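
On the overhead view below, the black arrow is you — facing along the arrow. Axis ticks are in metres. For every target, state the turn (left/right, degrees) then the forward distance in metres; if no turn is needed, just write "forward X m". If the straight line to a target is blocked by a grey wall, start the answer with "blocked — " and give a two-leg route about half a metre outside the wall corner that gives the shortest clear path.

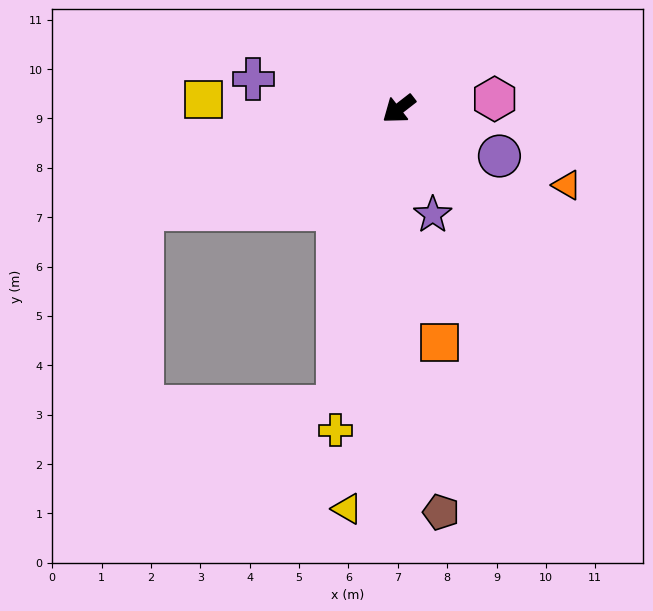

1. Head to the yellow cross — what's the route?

turn left 41°, forward 6.6 m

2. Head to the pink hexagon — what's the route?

turn left 148°, forward 2.0 m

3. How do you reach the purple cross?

turn right 49°, forward 3.0 m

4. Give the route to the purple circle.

turn left 117°, forward 2.3 m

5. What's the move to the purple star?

turn left 70°, forward 2.3 m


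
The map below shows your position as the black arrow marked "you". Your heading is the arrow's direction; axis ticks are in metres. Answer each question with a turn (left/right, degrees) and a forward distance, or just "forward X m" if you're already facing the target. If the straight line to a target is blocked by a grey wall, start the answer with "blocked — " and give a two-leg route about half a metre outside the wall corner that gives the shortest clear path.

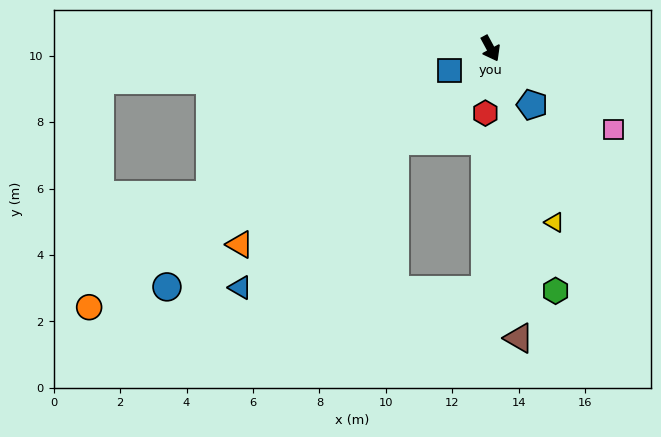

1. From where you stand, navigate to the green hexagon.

turn right 13°, forward 7.6 m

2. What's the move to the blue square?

turn right 90°, forward 1.4 m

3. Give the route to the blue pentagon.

turn left 8°, forward 2.1 m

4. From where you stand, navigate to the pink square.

turn left 28°, forward 4.4 m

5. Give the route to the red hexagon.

turn right 33°, forward 2.0 m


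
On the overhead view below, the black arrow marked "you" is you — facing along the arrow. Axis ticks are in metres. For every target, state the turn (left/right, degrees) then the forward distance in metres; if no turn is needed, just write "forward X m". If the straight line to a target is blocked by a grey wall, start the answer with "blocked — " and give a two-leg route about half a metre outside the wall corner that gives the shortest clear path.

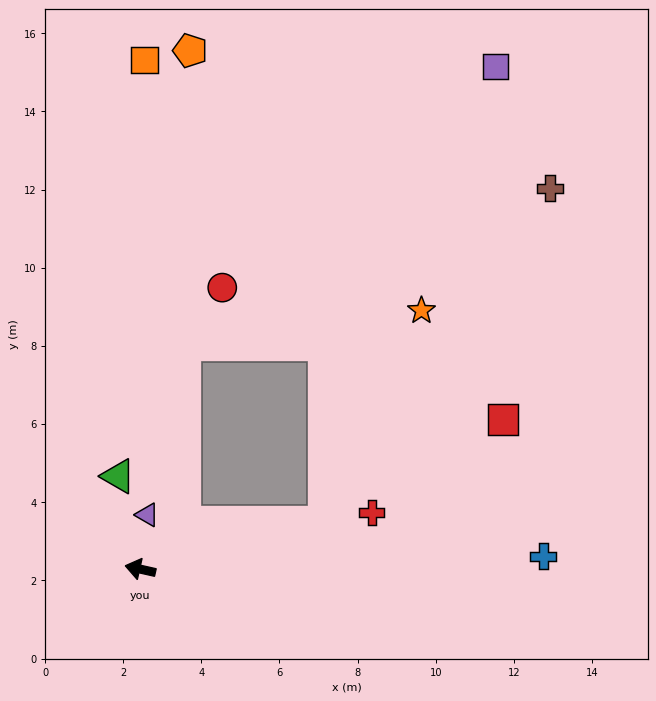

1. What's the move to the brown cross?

blocked — turn right 153°, forward 4.9 m, then turn left 42°, forward 10.3 m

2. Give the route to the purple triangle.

turn right 85°, forward 1.4 m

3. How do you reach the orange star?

blocked — turn right 153°, forward 4.9 m, then turn left 51°, forward 6.0 m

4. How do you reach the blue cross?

turn right 166°, forward 10.3 m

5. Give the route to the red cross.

turn right 154°, forward 6.1 m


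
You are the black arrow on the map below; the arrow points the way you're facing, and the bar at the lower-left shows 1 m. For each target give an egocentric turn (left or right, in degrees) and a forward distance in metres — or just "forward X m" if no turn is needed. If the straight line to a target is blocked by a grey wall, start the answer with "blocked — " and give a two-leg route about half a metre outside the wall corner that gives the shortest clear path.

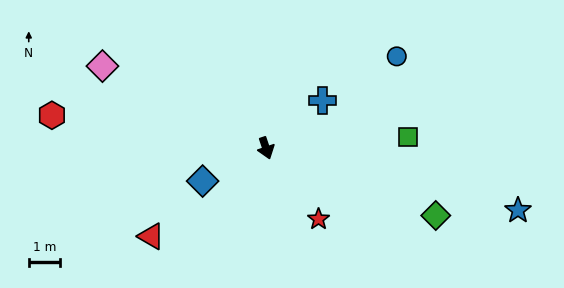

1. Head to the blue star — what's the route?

turn left 58°, forward 8.2 m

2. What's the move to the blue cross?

turn left 112°, forward 2.3 m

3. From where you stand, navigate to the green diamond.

turn left 50°, forward 5.8 m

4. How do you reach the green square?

turn left 76°, forward 4.5 m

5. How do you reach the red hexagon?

turn right 117°, forward 6.8 m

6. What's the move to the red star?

turn left 18°, forward 2.8 m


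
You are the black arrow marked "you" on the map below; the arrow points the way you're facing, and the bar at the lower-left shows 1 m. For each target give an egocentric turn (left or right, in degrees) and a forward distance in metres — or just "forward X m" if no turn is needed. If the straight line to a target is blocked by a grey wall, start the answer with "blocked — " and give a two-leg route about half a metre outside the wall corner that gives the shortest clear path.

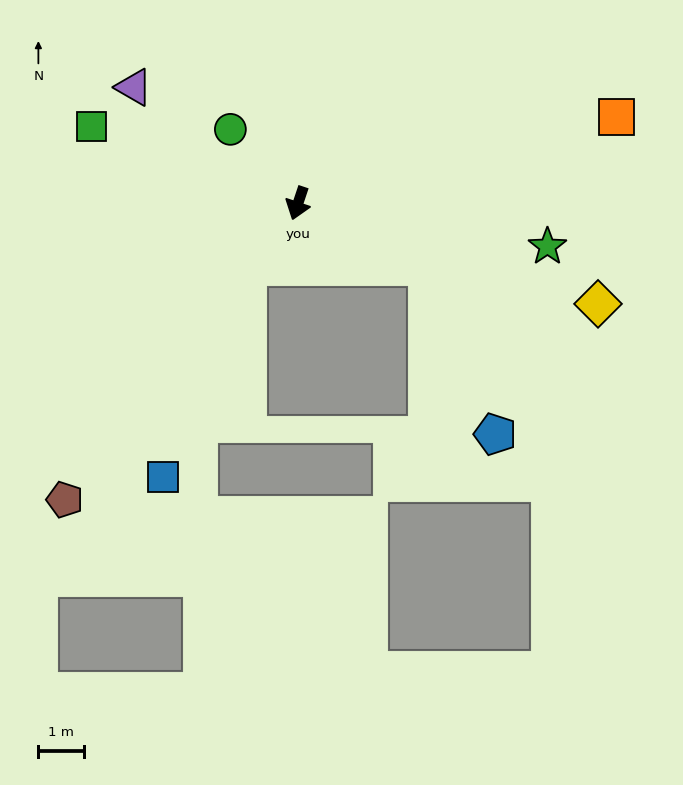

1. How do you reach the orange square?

turn left 124°, forward 7.2 m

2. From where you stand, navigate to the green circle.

turn right 119°, forward 2.2 m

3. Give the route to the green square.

turn right 92°, forward 4.8 m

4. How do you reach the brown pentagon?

turn right 20°, forward 8.2 m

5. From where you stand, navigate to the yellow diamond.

turn left 90°, forward 6.9 m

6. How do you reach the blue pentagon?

blocked — turn left 83°, forward 3.1 m, then turn right 42°, forward 3.9 m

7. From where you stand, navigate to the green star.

turn left 99°, forward 5.5 m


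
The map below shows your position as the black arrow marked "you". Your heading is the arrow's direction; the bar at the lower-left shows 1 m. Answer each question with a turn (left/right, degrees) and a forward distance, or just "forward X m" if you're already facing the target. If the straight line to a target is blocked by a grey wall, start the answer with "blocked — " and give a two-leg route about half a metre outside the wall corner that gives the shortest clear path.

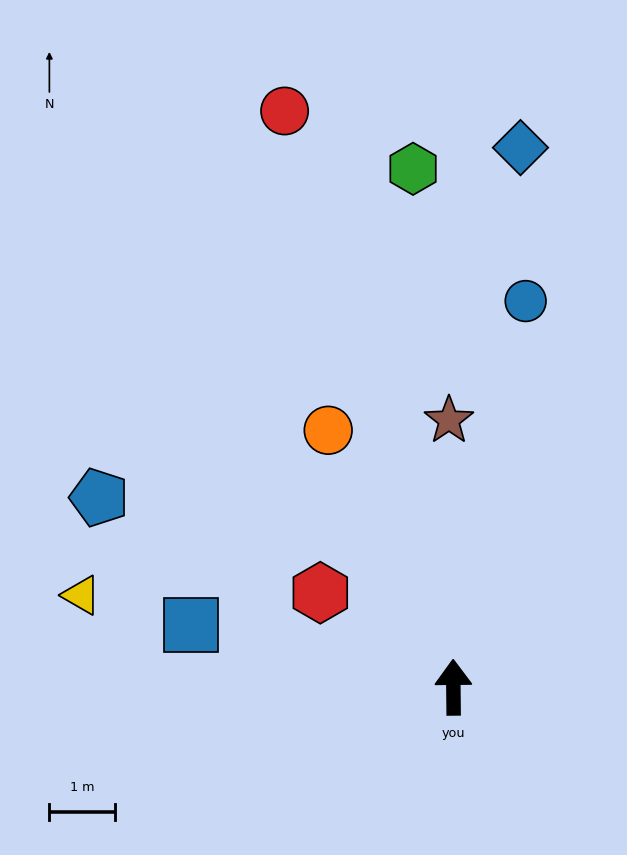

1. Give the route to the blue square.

turn left 76°, forward 4.1 m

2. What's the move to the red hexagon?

turn left 54°, forward 2.5 m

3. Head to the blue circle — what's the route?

turn right 11°, forward 6.0 m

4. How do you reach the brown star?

forward 4.1 m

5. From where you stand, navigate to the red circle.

turn left 16°, forward 9.2 m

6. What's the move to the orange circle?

turn left 25°, forward 4.4 m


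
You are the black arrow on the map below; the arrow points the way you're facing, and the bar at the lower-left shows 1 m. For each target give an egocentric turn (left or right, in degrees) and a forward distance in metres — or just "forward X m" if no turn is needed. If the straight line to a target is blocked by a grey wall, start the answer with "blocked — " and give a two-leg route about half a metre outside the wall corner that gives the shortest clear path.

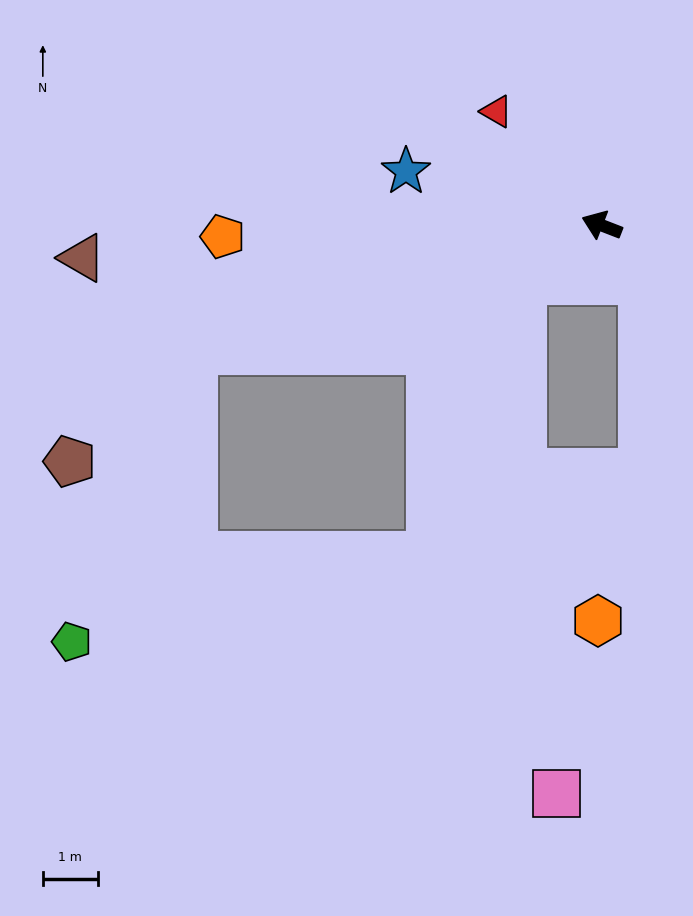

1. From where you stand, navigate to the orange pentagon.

turn left 23°, forward 6.9 m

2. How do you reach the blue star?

turn left 6°, forward 3.7 m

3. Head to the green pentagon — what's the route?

blocked — turn left 38°, forward 7.8 m, then turn left 50°, forward 5.8 m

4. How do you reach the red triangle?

turn right 26°, forward 2.8 m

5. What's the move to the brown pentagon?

blocked — turn left 38°, forward 7.8 m, then turn left 25°, forward 3.0 m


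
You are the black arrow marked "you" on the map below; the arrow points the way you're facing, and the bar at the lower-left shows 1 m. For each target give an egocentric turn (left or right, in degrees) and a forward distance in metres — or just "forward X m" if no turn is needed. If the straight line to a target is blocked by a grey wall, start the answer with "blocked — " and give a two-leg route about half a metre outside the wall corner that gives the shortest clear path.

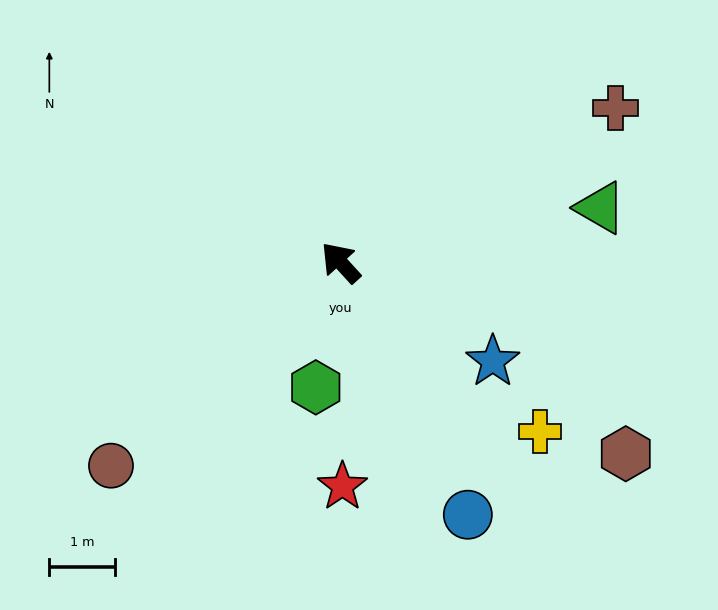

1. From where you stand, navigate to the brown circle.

turn left 89°, forward 4.7 m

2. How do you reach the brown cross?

turn right 103°, forward 4.8 m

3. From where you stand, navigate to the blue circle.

turn left 164°, forward 4.3 m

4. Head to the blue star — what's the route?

turn right 165°, forward 2.8 m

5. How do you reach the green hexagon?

turn left 126°, forward 2.0 m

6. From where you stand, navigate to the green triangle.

turn right 120°, forward 4.1 m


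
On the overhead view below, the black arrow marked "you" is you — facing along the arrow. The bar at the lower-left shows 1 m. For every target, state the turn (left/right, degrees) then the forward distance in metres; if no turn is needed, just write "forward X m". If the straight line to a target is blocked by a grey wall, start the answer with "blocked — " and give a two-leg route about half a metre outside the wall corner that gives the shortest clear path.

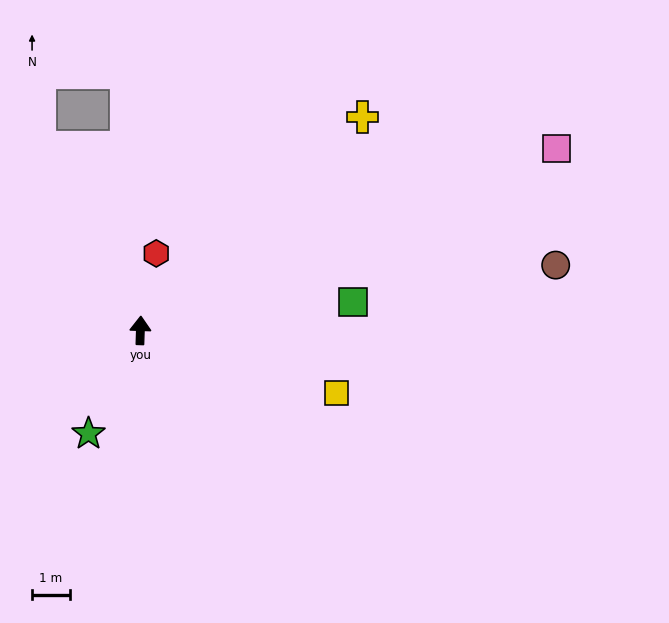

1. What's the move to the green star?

turn left 155°, forward 3.1 m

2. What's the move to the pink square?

turn right 64°, forward 12.1 m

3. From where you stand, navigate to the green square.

turn right 81°, forward 5.7 m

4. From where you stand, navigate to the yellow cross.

turn right 44°, forward 8.2 m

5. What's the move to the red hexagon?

turn right 10°, forward 2.1 m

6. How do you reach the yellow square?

turn right 106°, forward 5.5 m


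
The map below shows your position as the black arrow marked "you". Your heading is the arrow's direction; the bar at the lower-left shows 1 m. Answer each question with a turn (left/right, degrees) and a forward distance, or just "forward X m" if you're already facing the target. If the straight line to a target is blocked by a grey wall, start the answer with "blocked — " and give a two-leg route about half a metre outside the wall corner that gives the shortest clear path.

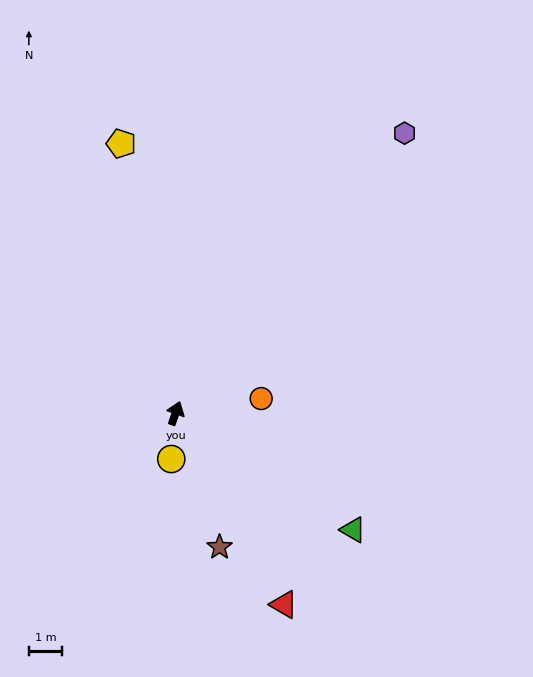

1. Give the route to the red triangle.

turn right 131°, forward 6.6 m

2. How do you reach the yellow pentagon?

turn left 31°, forward 8.3 m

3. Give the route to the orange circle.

turn right 61°, forward 2.6 m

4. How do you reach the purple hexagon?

turn right 20°, forward 10.9 m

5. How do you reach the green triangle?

turn right 104°, forward 6.4 m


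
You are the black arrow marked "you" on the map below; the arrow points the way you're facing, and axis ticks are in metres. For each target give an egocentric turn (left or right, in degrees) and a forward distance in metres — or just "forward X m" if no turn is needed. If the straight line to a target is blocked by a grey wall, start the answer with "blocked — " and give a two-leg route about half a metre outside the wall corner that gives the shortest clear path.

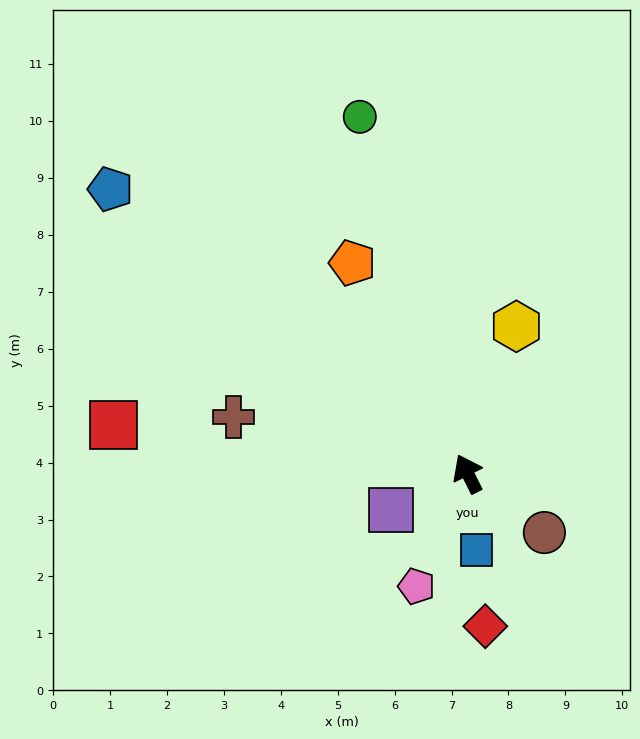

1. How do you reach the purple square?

turn left 89°, forward 1.5 m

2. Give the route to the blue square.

turn left 160°, forward 1.3 m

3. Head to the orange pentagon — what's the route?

turn left 2°, forward 4.2 m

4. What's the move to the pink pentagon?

turn left 129°, forward 2.2 m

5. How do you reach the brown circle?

turn right 154°, forward 1.7 m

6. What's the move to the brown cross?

turn left 50°, forward 4.2 m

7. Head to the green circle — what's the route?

turn right 10°, forward 6.5 m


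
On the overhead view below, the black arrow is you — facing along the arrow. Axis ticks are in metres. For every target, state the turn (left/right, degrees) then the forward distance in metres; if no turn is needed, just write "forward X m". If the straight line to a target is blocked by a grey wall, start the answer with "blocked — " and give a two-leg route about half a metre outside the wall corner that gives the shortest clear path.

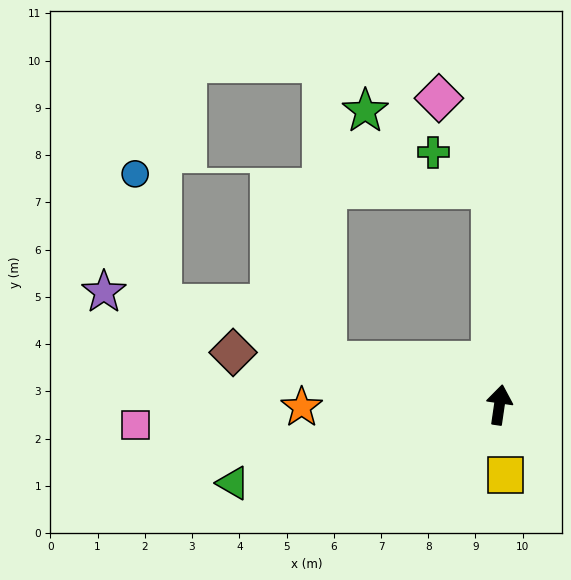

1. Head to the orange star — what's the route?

turn left 99°, forward 4.2 m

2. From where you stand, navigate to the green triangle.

turn left 115°, forward 5.9 m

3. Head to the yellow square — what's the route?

turn right 167°, forward 1.5 m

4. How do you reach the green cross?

blocked — turn left 10°, forward 4.6 m, then turn left 56°, forward 1.5 m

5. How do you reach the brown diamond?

turn left 87°, forward 5.7 m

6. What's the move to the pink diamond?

blocked — turn left 10°, forward 4.6 m, then turn left 28°, forward 2.2 m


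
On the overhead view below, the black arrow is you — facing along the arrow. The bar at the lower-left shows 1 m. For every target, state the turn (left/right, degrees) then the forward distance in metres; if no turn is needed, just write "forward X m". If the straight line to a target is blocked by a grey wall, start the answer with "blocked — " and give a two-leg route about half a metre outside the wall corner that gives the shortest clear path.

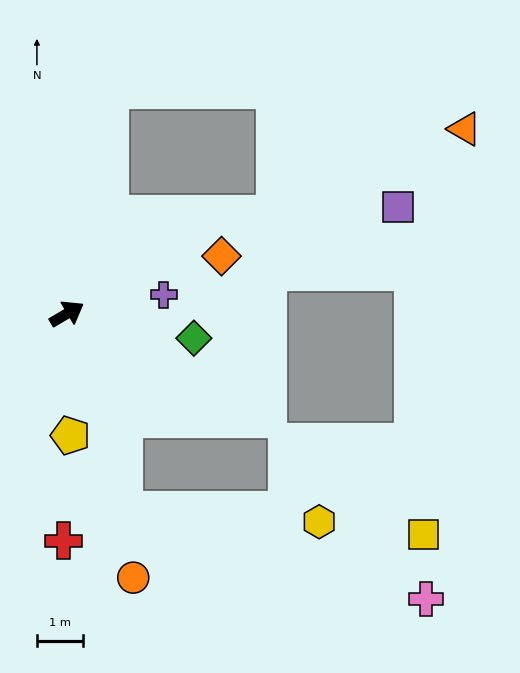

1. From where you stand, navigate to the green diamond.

turn right 41°, forward 2.8 m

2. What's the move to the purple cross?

turn right 20°, forward 2.1 m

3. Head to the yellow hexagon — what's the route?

blocked — turn right 105°, forward 4.4 m, then turn left 71°, forward 4.2 m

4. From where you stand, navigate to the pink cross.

blocked — turn right 105°, forward 4.4 m, then turn left 58°, forward 6.8 m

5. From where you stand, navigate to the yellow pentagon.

turn right 119°, forward 2.6 m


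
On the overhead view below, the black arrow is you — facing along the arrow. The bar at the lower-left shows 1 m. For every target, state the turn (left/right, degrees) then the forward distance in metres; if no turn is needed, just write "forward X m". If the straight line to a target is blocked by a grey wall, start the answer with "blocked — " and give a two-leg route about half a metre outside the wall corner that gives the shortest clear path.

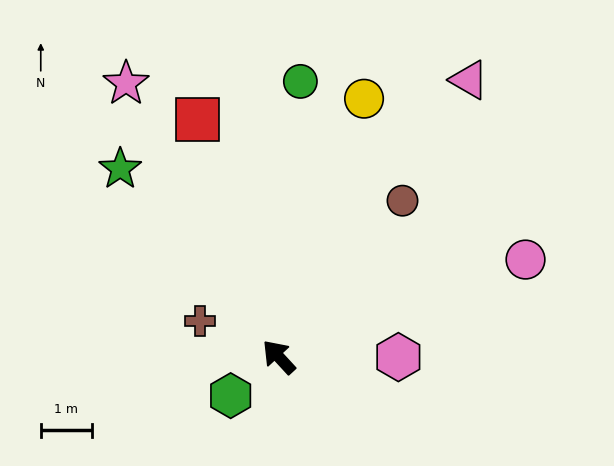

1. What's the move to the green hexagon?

turn left 86°, forward 1.2 m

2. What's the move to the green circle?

turn right 47°, forward 5.4 m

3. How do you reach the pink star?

turn right 13°, forward 6.1 m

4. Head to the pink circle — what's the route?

turn right 111°, forward 5.2 m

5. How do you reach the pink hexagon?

turn right 133°, forward 2.3 m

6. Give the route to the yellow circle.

turn right 61°, forward 5.3 m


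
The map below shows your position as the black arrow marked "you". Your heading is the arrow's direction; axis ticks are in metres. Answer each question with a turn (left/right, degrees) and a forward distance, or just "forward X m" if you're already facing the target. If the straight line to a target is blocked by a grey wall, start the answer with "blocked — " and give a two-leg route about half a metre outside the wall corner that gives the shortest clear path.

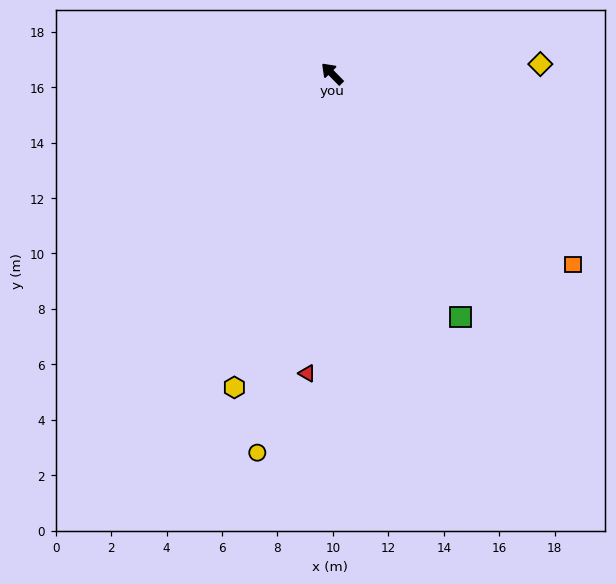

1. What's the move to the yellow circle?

turn left 124°, forward 13.9 m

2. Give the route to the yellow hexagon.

turn left 118°, forward 11.8 m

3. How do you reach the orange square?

turn right 173°, forward 11.1 m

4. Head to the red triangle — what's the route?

turn left 131°, forward 10.8 m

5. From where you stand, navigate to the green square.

turn left 163°, forward 9.9 m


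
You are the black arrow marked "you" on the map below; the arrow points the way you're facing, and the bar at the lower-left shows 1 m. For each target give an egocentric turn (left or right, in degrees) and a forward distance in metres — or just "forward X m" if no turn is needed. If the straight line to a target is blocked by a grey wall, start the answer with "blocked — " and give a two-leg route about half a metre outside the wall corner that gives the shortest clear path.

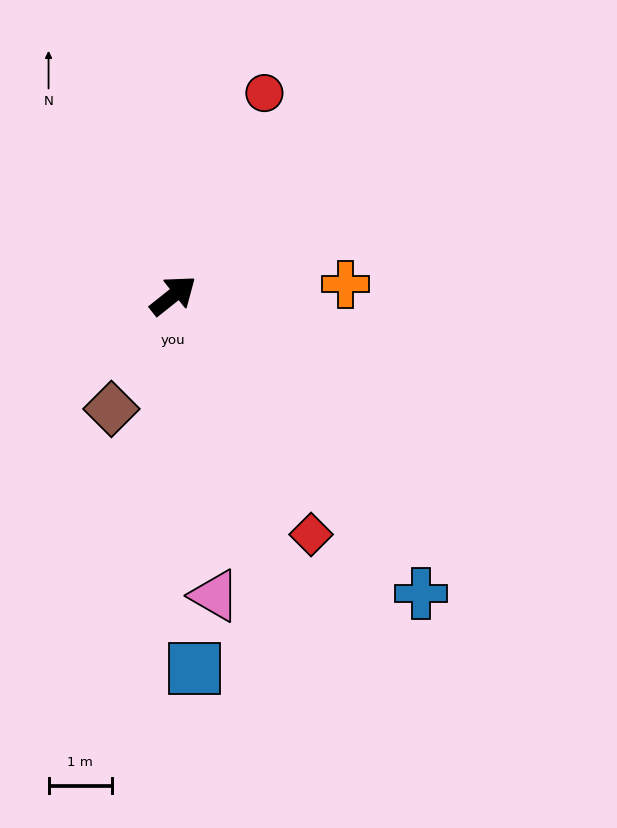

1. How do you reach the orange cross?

turn right 35°, forward 2.7 m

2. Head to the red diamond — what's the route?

turn right 99°, forward 4.4 m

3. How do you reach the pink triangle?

turn right 121°, forward 4.8 m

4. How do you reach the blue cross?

turn right 89°, forward 6.1 m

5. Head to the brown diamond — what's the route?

turn right 157°, forward 2.0 m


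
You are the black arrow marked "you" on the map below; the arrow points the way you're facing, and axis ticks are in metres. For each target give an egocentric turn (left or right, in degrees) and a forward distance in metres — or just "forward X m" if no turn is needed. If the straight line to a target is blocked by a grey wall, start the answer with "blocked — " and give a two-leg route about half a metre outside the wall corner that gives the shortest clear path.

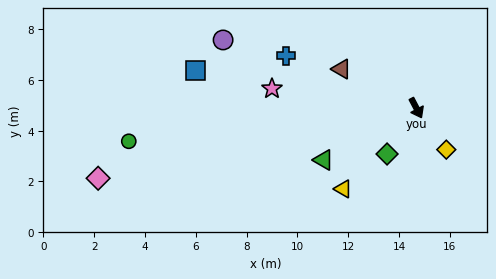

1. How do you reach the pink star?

turn right 125°, forward 5.7 m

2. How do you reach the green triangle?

turn right 89°, forward 4.2 m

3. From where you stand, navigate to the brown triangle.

turn right 145°, forward 3.3 m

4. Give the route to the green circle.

turn right 111°, forward 11.4 m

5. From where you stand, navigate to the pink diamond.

turn right 105°, forward 12.8 m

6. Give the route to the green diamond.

turn right 60°, forward 2.1 m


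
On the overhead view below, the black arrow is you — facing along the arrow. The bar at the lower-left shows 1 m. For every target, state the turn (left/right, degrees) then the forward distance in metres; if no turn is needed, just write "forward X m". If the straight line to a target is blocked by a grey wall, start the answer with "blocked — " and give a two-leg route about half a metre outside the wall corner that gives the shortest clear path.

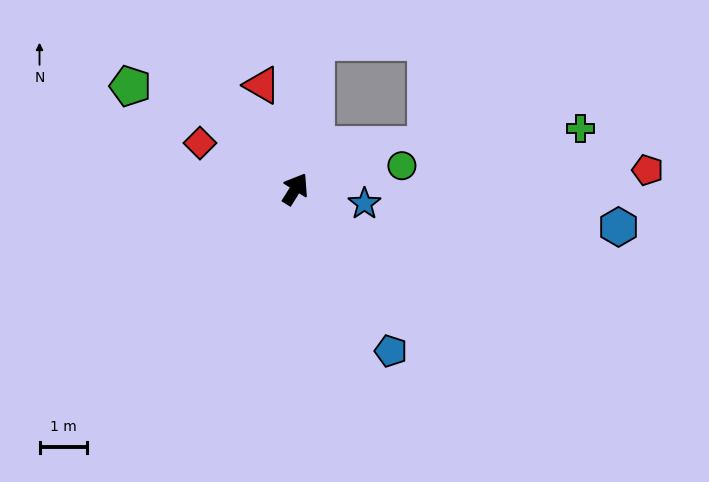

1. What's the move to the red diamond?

turn left 96°, forward 2.2 m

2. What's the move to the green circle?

turn right 46°, forward 2.3 m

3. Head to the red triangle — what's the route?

turn left 50°, forward 2.3 m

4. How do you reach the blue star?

turn right 70°, forward 1.5 m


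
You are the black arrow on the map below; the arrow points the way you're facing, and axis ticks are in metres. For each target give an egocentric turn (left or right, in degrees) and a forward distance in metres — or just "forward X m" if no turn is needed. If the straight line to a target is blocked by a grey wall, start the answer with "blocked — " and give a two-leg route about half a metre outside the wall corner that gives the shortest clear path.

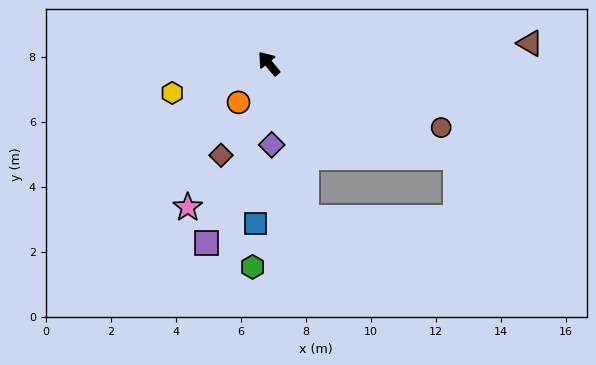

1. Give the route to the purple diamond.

turn left 143°, forward 2.5 m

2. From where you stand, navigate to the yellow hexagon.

turn left 67°, forward 3.1 m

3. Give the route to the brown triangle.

turn right 125°, forward 8.1 m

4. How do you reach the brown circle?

turn right 150°, forward 5.7 m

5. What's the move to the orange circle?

turn left 103°, forward 1.5 m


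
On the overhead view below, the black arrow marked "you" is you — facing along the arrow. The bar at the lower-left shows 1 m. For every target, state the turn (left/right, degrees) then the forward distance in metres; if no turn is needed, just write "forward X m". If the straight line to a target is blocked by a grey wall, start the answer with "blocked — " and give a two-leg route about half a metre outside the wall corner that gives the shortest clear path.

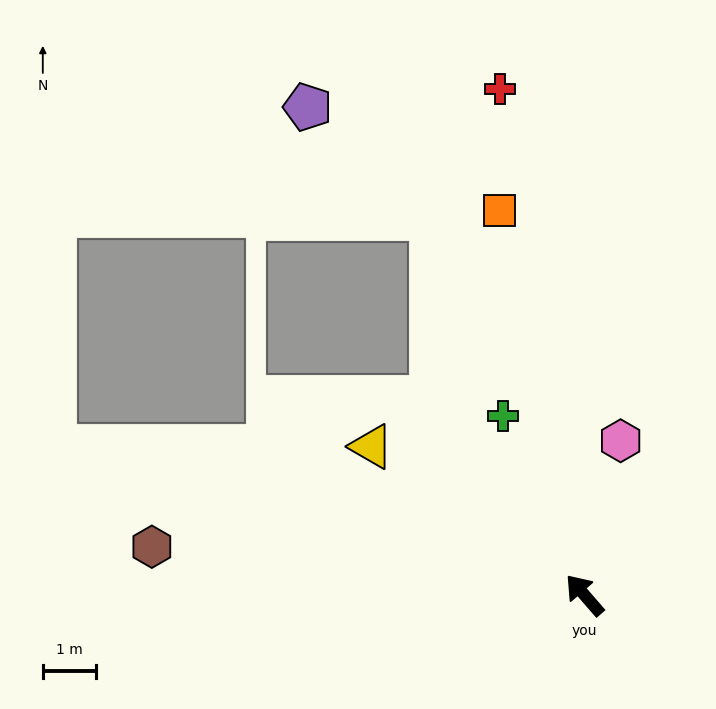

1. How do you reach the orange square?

turn right 28°, forward 7.5 m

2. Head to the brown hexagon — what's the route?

turn left 43°, forward 8.2 m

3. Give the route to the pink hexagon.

turn right 54°, forward 3.0 m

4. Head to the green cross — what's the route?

turn right 16°, forward 3.7 m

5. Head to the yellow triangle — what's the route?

turn left 14°, forward 4.9 m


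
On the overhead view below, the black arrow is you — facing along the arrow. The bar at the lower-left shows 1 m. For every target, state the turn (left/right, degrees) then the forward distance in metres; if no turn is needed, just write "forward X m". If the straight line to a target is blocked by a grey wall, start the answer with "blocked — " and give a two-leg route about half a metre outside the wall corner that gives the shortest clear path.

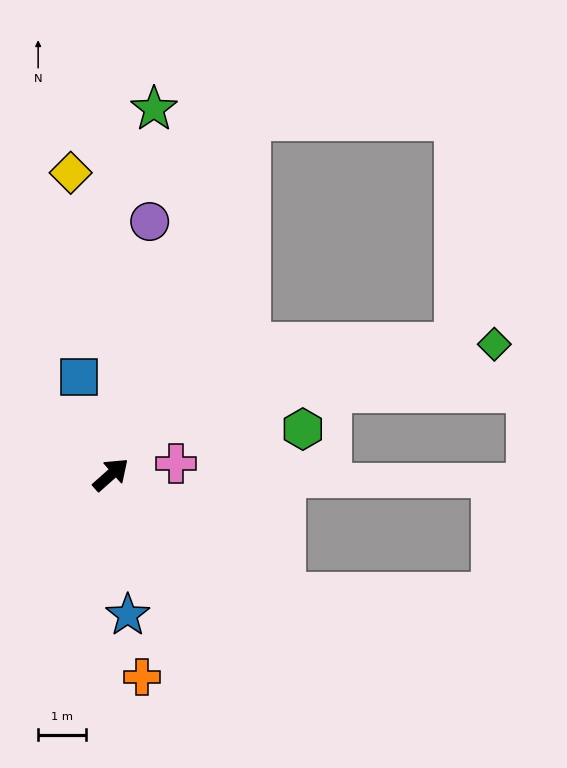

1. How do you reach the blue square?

turn left 66°, forward 2.1 m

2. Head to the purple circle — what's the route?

turn left 40°, forward 5.3 m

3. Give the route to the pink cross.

turn right 32°, forward 1.4 m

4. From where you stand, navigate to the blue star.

turn right 125°, forward 2.9 m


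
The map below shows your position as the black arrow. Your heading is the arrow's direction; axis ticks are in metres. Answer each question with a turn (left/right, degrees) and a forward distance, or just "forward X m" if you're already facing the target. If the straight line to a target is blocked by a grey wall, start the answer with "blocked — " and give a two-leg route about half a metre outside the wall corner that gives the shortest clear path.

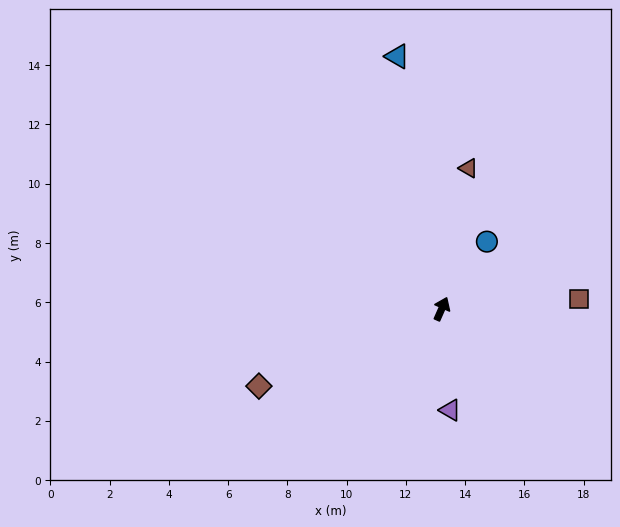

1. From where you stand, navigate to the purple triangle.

turn right 151°, forward 3.4 m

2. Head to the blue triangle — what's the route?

turn left 34°, forward 8.6 m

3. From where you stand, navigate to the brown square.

turn right 62°, forward 4.7 m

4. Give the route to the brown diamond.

turn left 137°, forward 6.7 m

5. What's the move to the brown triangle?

turn left 13°, forward 4.8 m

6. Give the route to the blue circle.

turn right 10°, forward 2.7 m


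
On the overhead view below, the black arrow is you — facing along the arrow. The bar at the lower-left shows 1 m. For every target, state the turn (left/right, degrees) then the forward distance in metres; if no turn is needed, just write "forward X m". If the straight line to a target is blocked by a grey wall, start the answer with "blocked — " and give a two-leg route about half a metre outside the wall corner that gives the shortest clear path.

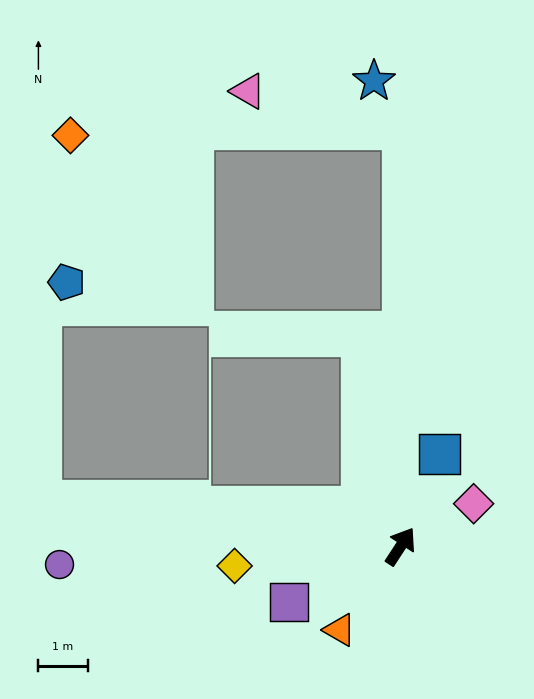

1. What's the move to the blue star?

blocked — turn left 33°, forward 8.5 m, then turn left 31°, forward 1.1 m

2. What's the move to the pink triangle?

blocked — turn left 33°, forward 8.5 m, then turn left 76°, forward 3.2 m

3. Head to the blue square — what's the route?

turn left 10°, forward 2.0 m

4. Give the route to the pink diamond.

turn right 27°, forward 1.7 m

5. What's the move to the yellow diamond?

turn left 130°, forward 3.4 m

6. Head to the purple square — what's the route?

turn left 150°, forward 2.5 m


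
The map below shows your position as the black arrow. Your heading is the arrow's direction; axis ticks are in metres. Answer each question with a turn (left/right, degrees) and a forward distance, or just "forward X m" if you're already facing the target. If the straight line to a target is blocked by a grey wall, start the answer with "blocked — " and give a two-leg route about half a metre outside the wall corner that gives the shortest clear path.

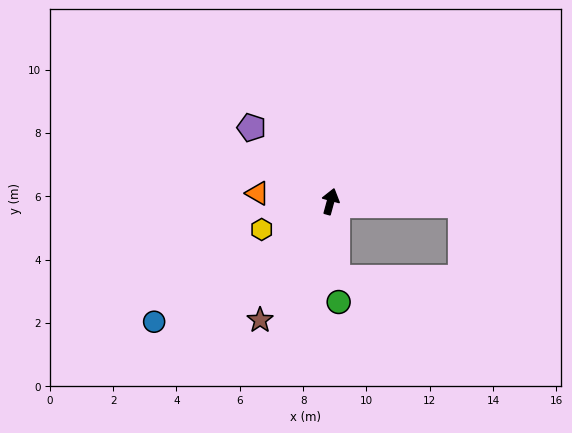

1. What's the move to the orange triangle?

turn left 99°, forward 2.3 m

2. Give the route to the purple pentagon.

turn left 62°, forward 3.4 m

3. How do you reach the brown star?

turn left 165°, forward 4.4 m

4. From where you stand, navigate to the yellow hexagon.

turn left 127°, forward 2.3 m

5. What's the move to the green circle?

turn right 160°, forward 3.2 m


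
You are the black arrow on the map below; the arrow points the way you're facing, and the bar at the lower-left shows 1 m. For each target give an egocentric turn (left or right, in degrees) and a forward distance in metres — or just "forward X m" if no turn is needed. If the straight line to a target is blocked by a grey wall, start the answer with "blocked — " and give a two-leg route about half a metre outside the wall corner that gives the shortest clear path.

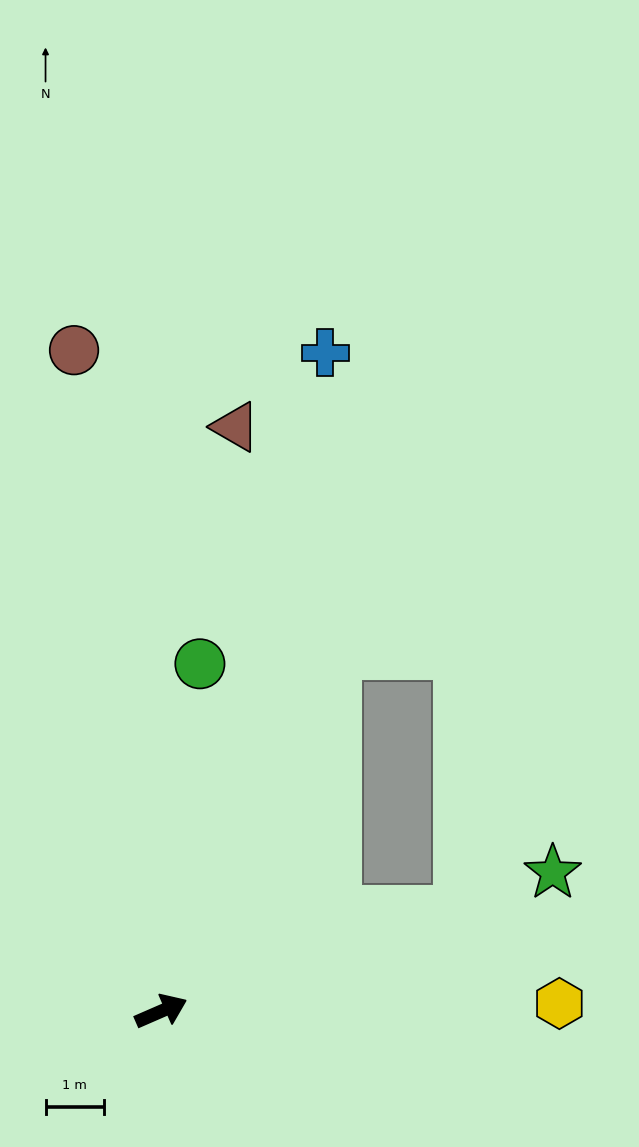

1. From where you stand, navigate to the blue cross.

turn left 52°, forward 11.6 m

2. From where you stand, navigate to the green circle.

turn left 60°, forward 6.0 m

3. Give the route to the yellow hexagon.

turn right 22°, forward 6.8 m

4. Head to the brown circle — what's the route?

turn left 74°, forward 11.4 m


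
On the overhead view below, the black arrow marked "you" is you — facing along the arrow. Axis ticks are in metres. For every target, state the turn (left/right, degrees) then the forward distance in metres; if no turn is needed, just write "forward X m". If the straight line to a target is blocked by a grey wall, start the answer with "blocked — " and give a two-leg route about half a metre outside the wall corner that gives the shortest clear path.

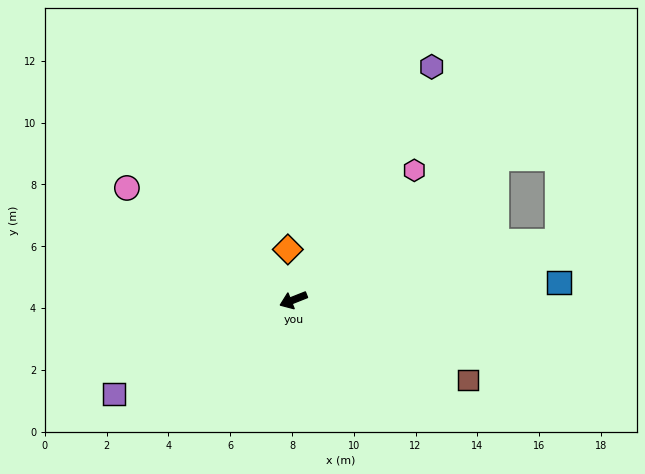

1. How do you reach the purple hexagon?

turn right 142°, forward 8.8 m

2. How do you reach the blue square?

turn left 162°, forward 8.6 m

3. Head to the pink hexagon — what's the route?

turn right 155°, forward 5.7 m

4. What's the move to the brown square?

turn left 134°, forward 6.2 m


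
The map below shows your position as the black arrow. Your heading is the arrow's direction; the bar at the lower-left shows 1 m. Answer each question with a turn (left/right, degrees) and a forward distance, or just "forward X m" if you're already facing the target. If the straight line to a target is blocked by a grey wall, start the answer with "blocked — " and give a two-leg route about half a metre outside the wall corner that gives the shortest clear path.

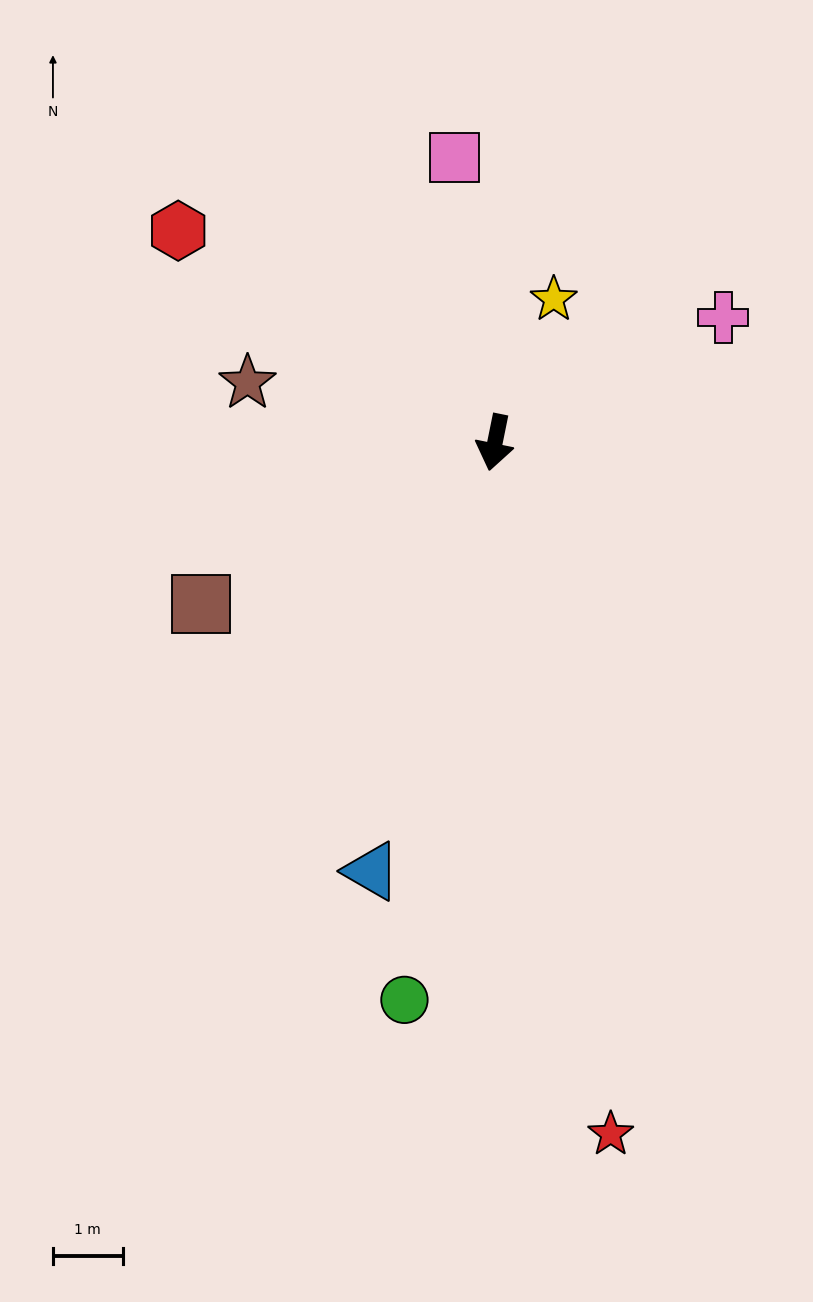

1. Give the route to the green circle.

turn left 2°, forward 8.1 m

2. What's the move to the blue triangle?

turn right 5°, forward 6.4 m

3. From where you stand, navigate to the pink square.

turn right 160°, forward 4.1 m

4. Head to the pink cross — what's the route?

turn left 130°, forward 3.7 m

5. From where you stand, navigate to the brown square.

turn right 50°, forward 4.8 m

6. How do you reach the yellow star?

turn left 169°, forward 2.2 m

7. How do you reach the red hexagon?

turn right 112°, forward 5.5 m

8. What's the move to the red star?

turn left 21°, forward 10.1 m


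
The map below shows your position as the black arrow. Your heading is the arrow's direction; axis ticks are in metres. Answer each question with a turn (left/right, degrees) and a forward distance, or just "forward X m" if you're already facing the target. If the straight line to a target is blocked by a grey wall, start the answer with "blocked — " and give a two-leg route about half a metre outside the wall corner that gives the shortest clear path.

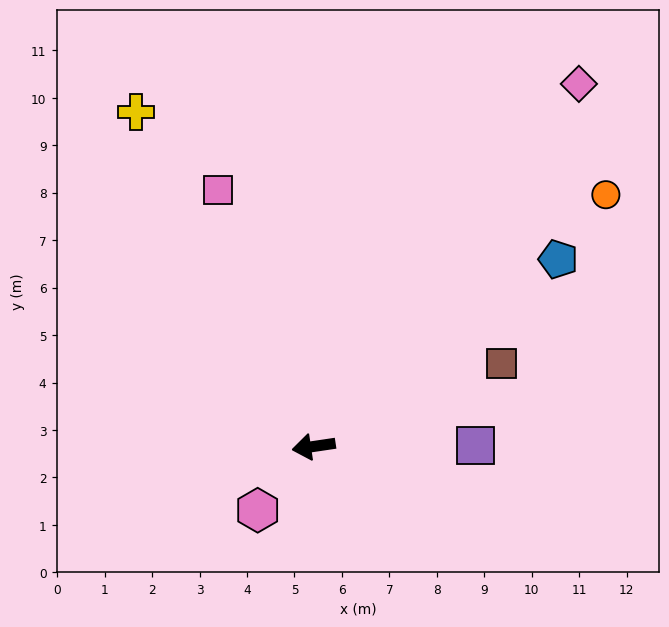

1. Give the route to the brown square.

turn right 165°, forward 4.3 m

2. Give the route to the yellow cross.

turn right 70°, forward 8.0 m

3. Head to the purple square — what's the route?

turn left 172°, forward 3.4 m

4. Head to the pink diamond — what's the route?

turn right 135°, forward 9.5 m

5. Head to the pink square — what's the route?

turn right 78°, forward 5.8 m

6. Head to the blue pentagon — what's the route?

turn right 151°, forward 6.5 m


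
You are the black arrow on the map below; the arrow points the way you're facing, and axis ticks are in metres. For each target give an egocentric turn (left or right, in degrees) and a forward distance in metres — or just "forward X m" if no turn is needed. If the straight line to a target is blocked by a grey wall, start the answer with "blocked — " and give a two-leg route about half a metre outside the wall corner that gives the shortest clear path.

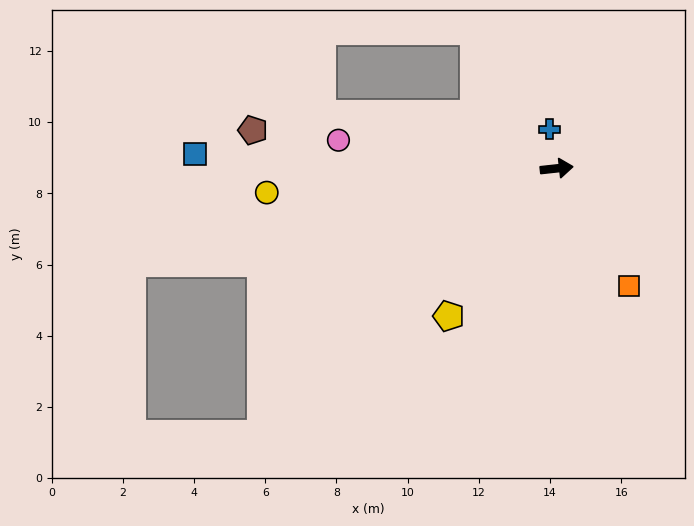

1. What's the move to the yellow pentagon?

turn right 132°, forward 5.1 m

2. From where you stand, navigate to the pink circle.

turn left 166°, forward 6.2 m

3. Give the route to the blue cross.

turn left 94°, forward 1.1 m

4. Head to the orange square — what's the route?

turn right 65°, forward 3.9 m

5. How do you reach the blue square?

turn left 172°, forward 10.2 m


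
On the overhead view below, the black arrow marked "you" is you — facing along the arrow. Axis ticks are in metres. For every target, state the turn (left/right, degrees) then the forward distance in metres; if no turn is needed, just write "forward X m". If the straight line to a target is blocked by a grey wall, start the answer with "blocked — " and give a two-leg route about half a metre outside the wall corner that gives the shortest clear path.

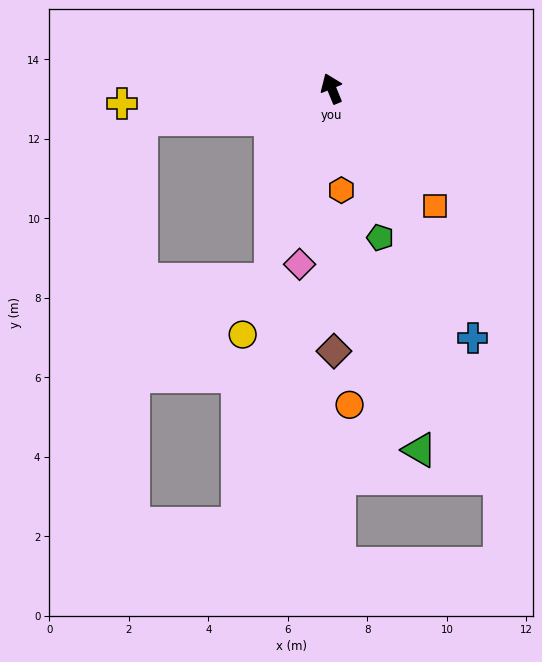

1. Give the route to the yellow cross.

turn left 72°, forward 5.3 m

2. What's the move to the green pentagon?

turn left 176°, forward 3.9 m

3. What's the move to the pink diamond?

turn left 147°, forward 4.5 m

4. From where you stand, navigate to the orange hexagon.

turn left 163°, forward 2.6 m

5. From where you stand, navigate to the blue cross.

turn right 173°, forward 7.2 m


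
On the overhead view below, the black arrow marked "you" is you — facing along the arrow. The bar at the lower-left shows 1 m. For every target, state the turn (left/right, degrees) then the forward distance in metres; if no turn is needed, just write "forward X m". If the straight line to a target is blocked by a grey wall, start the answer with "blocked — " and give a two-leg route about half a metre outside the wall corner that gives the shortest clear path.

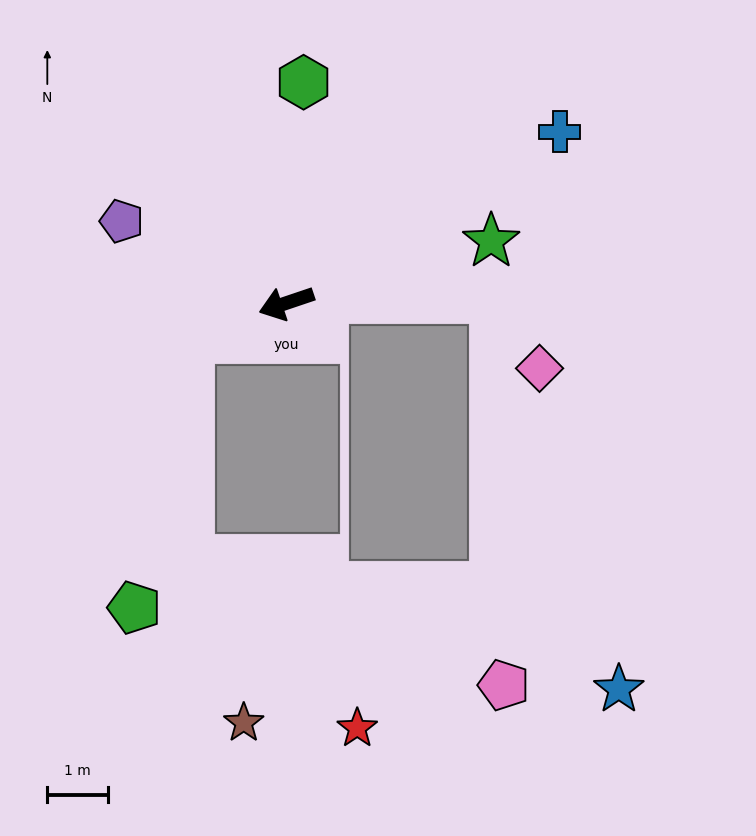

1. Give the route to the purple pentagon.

turn right 45°, forward 3.0 m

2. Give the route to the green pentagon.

blocked — forward 1.7 m, then turn left 60°, forward 4.5 m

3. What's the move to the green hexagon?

turn right 113°, forward 3.7 m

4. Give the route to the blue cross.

turn right 167°, forward 5.3 m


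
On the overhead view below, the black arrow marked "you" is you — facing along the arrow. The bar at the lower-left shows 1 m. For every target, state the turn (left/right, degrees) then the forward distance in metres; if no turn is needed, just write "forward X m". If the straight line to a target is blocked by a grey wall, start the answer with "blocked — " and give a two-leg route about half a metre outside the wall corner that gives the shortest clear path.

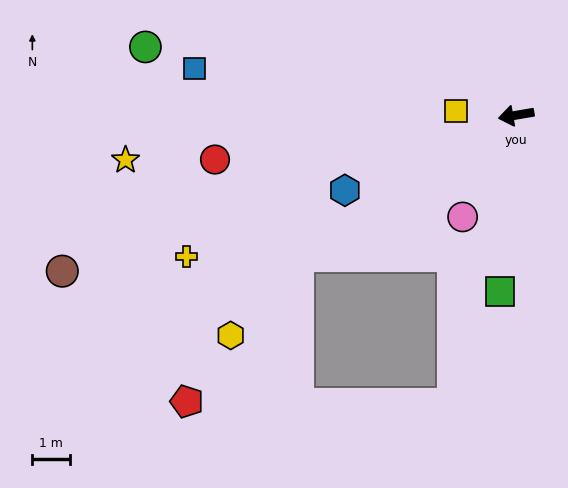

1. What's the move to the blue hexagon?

turn left 14°, forward 5.0 m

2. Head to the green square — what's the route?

turn left 75°, forward 4.7 m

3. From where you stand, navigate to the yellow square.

turn right 14°, forward 1.6 m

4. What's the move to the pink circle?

turn left 53°, forward 3.1 m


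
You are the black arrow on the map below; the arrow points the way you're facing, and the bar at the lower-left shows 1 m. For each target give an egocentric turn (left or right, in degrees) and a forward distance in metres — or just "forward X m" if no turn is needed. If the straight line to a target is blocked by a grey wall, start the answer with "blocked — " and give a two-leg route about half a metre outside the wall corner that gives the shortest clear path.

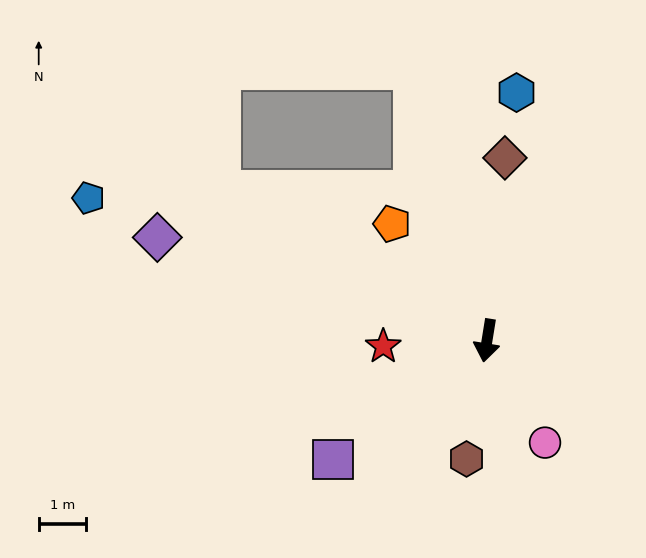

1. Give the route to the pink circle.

turn left 39°, forward 2.5 m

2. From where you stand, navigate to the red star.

turn right 78°, forward 2.2 m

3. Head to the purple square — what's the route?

turn right 43°, forward 4.1 m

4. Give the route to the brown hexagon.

forward 2.5 m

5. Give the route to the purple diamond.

turn right 98°, forward 7.3 m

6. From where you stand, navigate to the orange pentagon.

turn right 132°, forward 3.2 m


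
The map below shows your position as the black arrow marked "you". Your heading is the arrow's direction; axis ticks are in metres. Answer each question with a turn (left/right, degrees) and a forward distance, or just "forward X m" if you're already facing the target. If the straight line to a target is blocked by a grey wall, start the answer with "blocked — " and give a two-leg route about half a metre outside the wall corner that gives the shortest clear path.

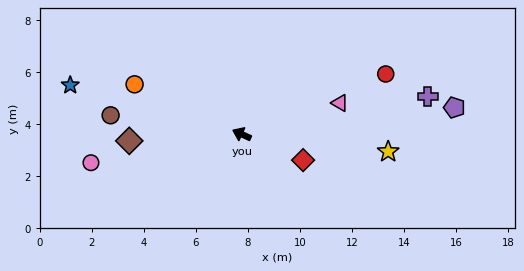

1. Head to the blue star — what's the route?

turn left 9°, forward 6.9 m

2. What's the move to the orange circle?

forward 4.5 m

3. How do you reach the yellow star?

turn right 162°, forward 5.7 m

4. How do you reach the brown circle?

turn left 16°, forward 5.1 m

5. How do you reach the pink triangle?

turn right 138°, forward 4.0 m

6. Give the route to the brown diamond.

turn left 28°, forward 4.3 m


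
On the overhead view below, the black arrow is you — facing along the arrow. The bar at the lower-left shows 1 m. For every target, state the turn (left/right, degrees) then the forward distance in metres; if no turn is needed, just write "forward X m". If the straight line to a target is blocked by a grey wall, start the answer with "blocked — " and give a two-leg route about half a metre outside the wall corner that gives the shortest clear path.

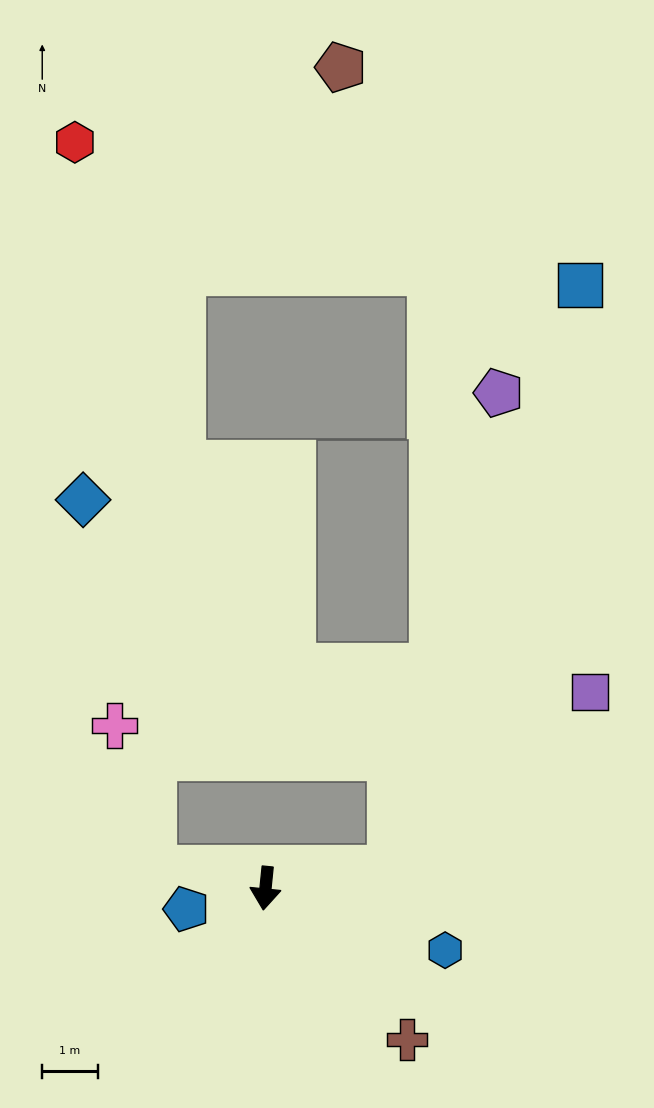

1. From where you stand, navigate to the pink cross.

blocked — turn right 94°, forward 2.1 m, then turn right 65°, forward 2.7 m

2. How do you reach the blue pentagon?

turn right 70°, forward 1.5 m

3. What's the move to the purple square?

blocked — turn left 104°, forward 2.3 m, then turn left 33°, forward 4.8 m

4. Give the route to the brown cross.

turn left 49°, forward 3.7 m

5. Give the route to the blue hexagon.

turn left 77°, forward 3.4 m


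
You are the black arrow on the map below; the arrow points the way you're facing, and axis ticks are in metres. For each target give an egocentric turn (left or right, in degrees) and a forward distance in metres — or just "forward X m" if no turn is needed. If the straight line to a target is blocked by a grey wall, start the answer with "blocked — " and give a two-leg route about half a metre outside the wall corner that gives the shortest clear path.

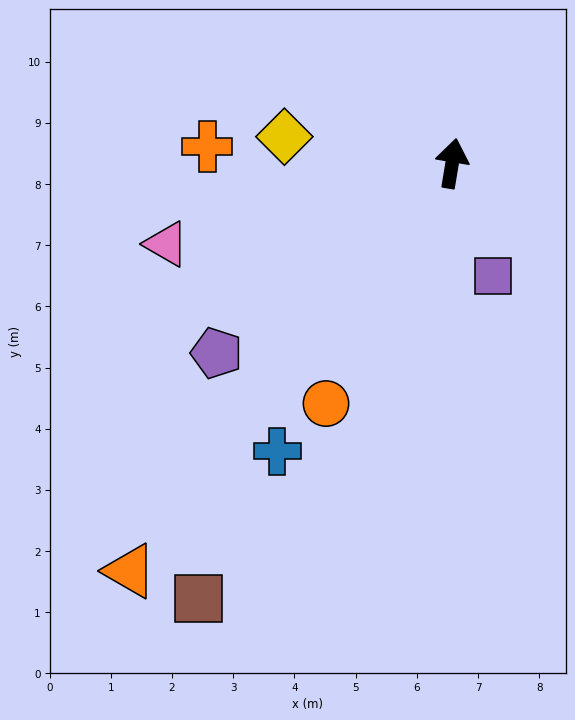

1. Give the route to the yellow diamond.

turn left 90°, forward 2.8 m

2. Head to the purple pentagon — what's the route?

turn left 138°, forward 4.9 m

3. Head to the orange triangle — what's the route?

turn left 151°, forward 8.5 m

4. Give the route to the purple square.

turn right 151°, forward 2.0 m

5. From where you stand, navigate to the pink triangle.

turn left 115°, forward 4.9 m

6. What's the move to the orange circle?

turn left 162°, forward 4.4 m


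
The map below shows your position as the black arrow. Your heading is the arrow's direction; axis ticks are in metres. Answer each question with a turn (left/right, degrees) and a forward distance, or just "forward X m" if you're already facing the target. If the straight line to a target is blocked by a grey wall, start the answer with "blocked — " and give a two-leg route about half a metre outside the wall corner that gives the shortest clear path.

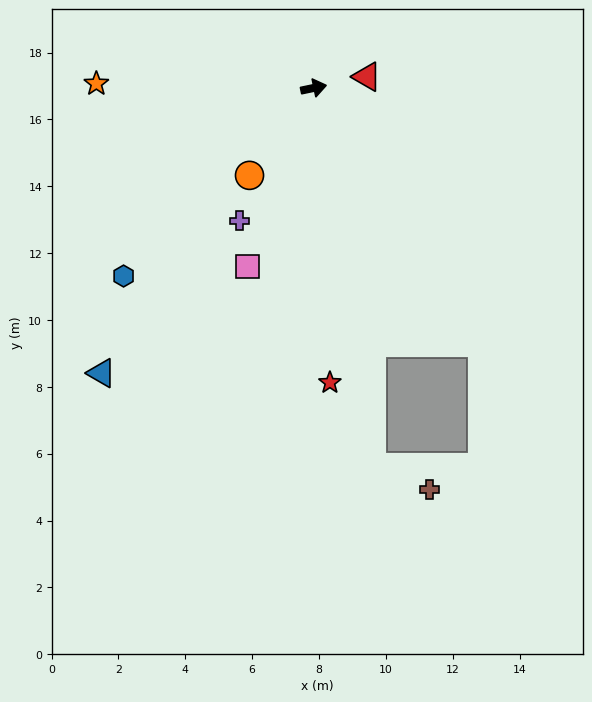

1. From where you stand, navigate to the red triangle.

forward 1.6 m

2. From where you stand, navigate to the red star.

turn right 99°, forward 8.8 m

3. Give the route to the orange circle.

turn right 138°, forward 3.2 m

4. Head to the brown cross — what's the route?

blocked — turn right 93°, forward 11.5 m, then turn left 60°, forward 1.8 m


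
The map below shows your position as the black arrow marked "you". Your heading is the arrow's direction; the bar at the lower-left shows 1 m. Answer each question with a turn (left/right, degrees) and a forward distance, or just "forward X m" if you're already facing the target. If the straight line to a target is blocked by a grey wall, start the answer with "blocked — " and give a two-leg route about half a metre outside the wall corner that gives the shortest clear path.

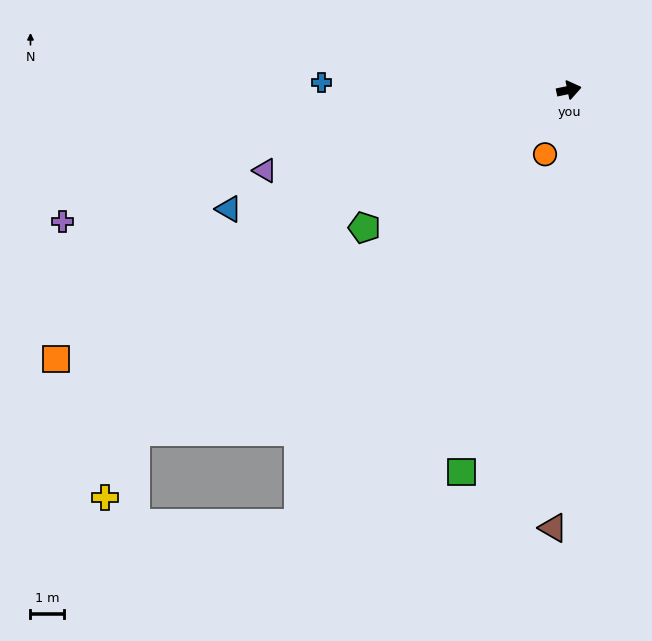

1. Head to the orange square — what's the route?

turn right 164°, forward 17.1 m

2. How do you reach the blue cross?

turn left 166°, forward 7.3 m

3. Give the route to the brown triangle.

turn right 104°, forward 13.0 m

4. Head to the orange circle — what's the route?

turn right 122°, forward 2.0 m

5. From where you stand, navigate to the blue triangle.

turn right 173°, forward 10.7 m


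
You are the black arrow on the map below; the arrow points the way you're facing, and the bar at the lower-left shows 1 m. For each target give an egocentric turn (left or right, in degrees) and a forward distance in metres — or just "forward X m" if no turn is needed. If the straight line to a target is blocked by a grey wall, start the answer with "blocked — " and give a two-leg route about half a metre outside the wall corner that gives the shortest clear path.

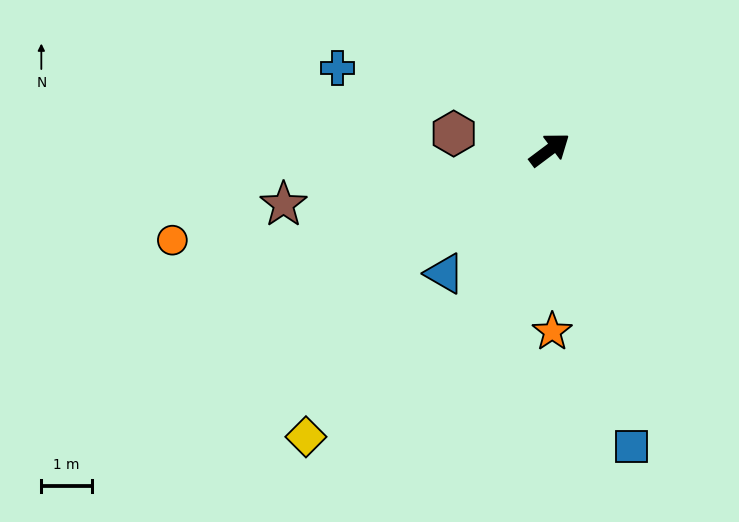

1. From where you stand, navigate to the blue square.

turn right 111°, forward 6.1 m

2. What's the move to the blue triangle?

turn right 167°, forward 3.2 m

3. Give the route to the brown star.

turn left 155°, forward 5.4 m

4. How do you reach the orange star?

turn right 126°, forward 3.6 m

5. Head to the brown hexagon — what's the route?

turn left 134°, forward 1.9 m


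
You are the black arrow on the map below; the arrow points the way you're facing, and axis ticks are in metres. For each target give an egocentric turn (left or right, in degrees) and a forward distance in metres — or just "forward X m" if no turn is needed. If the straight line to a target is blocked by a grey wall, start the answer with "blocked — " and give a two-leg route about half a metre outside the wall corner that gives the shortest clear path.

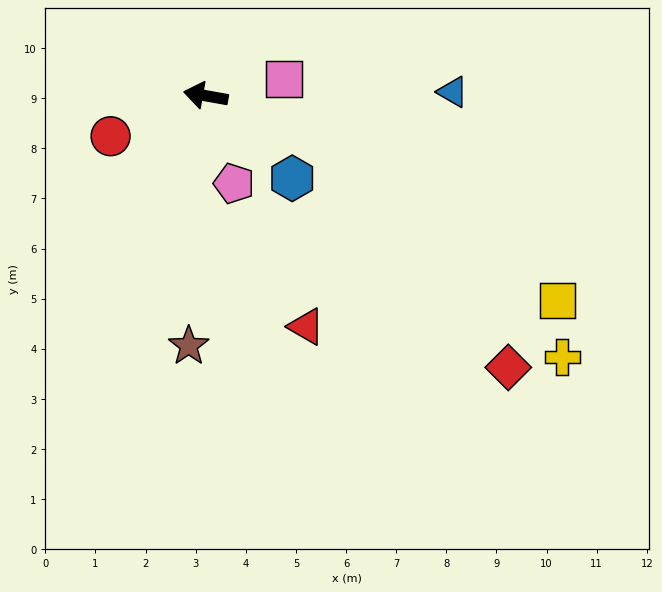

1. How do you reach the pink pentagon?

turn left 118°, forward 1.8 m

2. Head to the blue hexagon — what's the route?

turn left 146°, forward 2.4 m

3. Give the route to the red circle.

turn left 33°, forward 2.1 m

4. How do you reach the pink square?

turn right 158°, forward 1.6 m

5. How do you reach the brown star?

turn left 96°, forward 5.0 m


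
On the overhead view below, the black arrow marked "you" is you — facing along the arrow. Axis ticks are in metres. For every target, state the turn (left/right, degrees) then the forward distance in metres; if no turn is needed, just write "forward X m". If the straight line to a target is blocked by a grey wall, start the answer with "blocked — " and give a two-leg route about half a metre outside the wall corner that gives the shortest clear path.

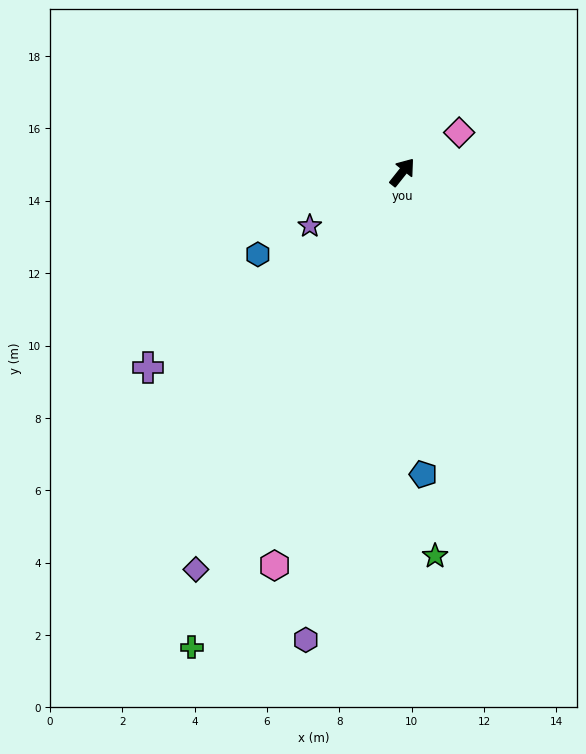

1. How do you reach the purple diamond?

turn right 169°, forward 12.4 m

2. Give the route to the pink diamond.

turn right 17°, forward 1.9 m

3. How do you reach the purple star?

turn left 159°, forward 3.0 m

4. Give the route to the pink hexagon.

turn right 159°, forward 11.4 m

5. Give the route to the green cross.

turn right 165°, forward 14.4 m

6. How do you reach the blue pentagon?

turn right 138°, forward 8.4 m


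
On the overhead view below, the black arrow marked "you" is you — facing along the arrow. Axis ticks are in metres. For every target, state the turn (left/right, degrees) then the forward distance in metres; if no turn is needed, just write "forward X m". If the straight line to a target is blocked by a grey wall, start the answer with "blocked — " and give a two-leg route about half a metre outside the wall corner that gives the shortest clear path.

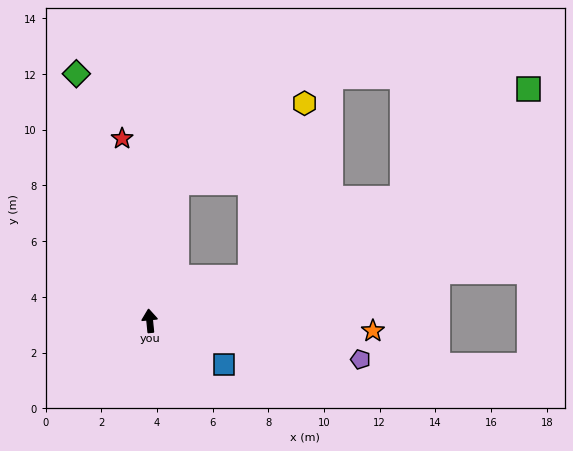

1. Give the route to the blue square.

turn right 126°, forward 3.1 m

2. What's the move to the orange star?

turn right 98°, forward 8.0 m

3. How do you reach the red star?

turn left 3°, forward 6.6 m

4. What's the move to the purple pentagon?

turn right 106°, forward 7.7 m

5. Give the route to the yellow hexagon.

blocked — turn right 17°, forward 5.0 m, then turn right 46°, forward 5.4 m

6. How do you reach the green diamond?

turn left 11°, forward 9.3 m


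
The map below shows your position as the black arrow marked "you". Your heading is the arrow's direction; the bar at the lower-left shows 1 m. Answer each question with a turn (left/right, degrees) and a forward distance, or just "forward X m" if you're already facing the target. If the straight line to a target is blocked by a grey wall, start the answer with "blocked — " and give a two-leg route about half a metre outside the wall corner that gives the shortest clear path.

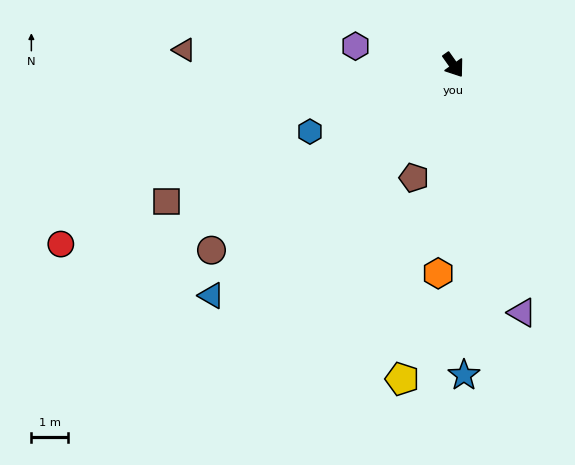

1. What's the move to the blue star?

turn right 33°, forward 8.4 m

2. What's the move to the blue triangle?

turn right 82°, forward 9.0 m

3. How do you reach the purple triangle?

turn right 20°, forward 6.9 m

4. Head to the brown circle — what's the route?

turn right 88°, forward 8.2 m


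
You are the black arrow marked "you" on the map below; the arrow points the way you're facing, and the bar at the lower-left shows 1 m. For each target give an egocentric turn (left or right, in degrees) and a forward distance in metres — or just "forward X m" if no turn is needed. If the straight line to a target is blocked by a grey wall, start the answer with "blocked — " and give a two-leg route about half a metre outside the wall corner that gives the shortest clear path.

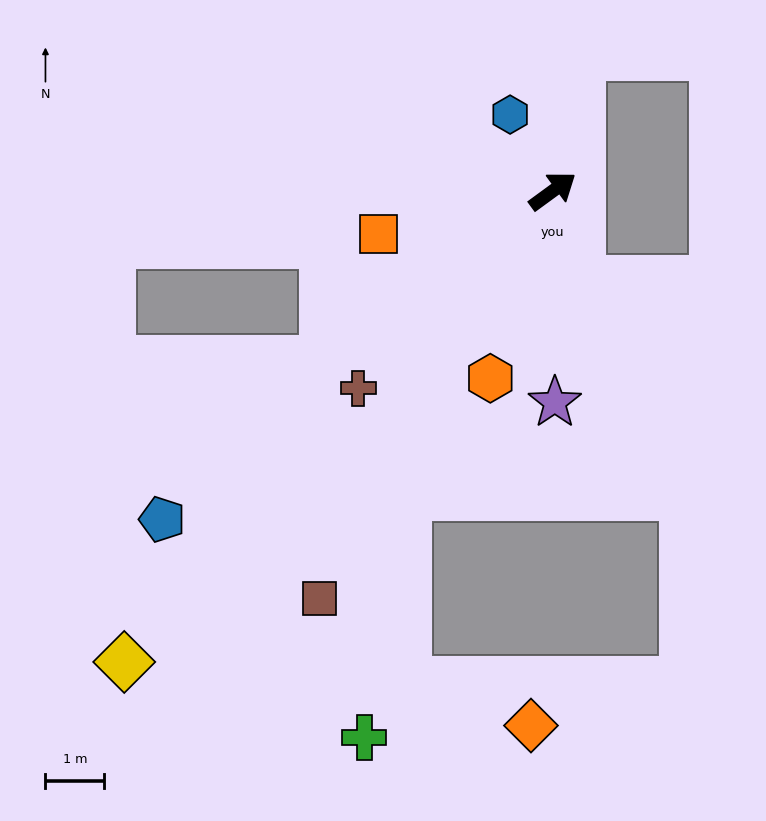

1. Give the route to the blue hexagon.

turn left 83°, forward 1.5 m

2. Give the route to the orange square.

turn left 158°, forward 3.1 m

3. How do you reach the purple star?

turn right 126°, forward 3.6 m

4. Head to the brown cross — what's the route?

turn right 171°, forward 4.7 m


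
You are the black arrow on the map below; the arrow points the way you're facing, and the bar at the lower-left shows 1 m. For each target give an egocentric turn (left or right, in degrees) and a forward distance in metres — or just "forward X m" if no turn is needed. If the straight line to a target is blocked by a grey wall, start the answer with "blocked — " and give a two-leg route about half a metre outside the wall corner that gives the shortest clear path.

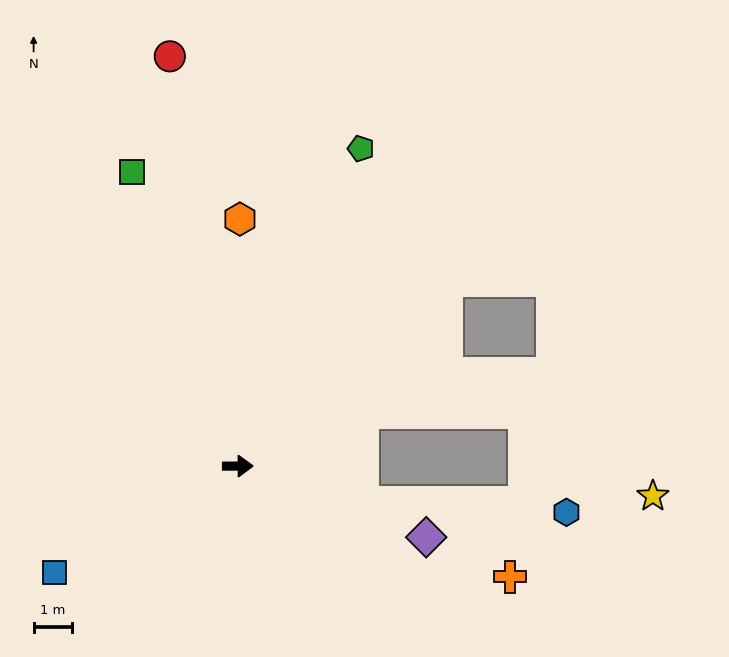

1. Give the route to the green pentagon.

turn left 69°, forward 8.9 m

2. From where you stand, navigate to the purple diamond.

turn right 21°, forward 5.2 m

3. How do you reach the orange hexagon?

turn left 89°, forward 6.4 m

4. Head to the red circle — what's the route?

turn left 99°, forward 10.8 m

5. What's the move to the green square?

turn left 110°, forward 8.1 m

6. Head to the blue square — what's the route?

turn right 150°, forward 5.5 m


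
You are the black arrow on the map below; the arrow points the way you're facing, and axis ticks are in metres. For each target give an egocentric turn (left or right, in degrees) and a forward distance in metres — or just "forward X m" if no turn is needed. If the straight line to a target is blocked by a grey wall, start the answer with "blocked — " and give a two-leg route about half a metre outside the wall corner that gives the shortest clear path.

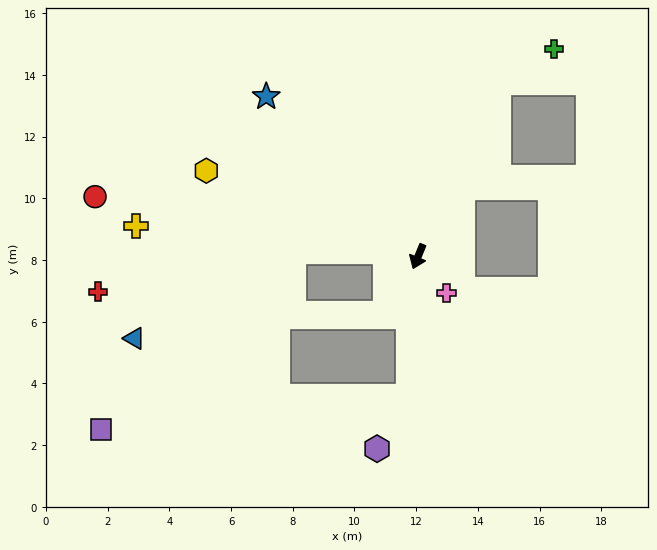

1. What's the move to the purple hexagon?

blocked — turn left 18°, forward 4.6 m, then turn right 27°, forward 2.0 m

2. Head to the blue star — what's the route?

turn right 114°, forward 7.1 m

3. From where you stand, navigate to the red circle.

turn right 78°, forward 10.6 m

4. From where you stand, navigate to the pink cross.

turn left 60°, forward 1.5 m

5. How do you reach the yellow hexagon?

turn right 90°, forward 7.4 m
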